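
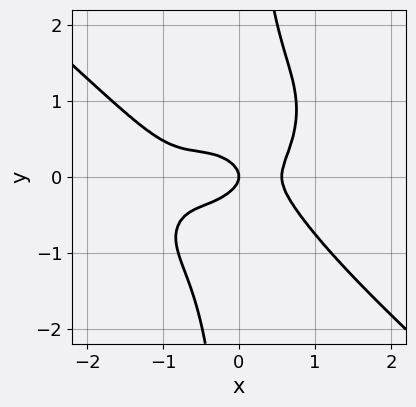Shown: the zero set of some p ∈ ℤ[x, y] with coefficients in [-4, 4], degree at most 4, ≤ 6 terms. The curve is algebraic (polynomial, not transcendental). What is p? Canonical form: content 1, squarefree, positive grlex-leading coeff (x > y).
1. Degree: a generic line meets the curve in up to 4 points, so deg p = 4.
2. From the axis intercepts and sections: it crosses the y-axis at the gridline y = 0; it crosses the x-axis at the gridline x = 0.
3. Fitting integer coefficients to these (and the overall shape) gives p.

2*x^4 + 3*x*y^3 + 2*x^3 - 3*y^2 - x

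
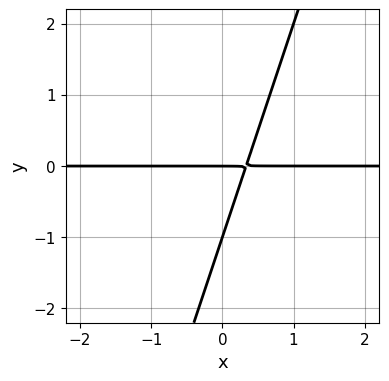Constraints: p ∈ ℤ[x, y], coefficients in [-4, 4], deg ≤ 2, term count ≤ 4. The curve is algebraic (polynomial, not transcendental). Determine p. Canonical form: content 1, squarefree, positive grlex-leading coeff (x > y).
3*x*y - y^2 - y

First, deg p = 2. A generic line meets the curve in up to 2 points.
Next, reading off the gridlines: the y-axis gridline crossings are at y ∈ {-1, 0}; every point of the x-axis in the box is on the curve.
Finally, together with the visible shape, these determine p as stated.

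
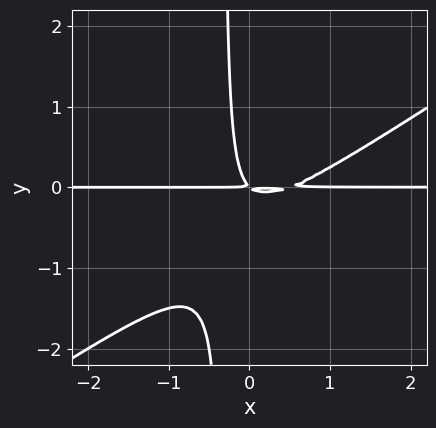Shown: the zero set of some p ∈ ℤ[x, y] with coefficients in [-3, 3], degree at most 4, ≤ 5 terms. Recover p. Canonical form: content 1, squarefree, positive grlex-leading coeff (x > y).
2*x^2*y - 3*x*y^2 - x*y - y^2

Degree: the shape is more complex than any degree-2 curve, so deg p = 3.
Reading off the gridlines: the visible x-axis segment lies entirely on the curve.
Assembling these constraints gives the stated polynomial.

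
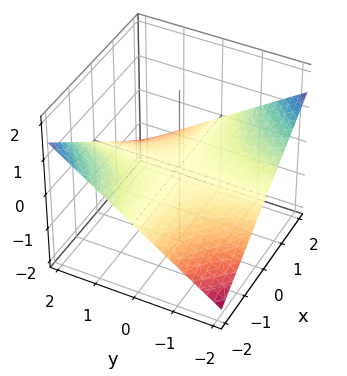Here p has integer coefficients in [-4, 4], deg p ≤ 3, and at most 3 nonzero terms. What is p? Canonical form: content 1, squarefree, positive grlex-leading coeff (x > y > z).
x*y + 3*z

1. Degree: a saddle surface; a quadric, so deg p = 2.
2. Reading off the gridlines: it meets the z-axis at z = 0 (among the integer gridlines); every point of the y-axis in the box is on the surface; every point of the x-axis in the box is on the surface.
3. Matching integer coefficients to the picture gives p.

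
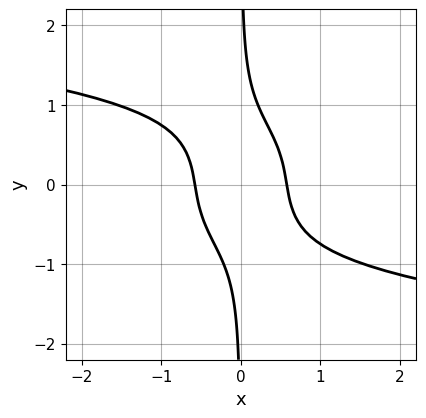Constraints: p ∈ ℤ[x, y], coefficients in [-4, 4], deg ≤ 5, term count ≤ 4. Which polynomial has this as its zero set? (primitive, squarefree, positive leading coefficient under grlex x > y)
First, degree: a generic line meets the curve in up to 4 points, so deg p = 4.
Then, against the integer gridlines: it misses every integer gridline on the y-axis.
Finally, assembling these constraints gives the stated polynomial.

3*x*y^3 + 3*x^2 + x*y - 1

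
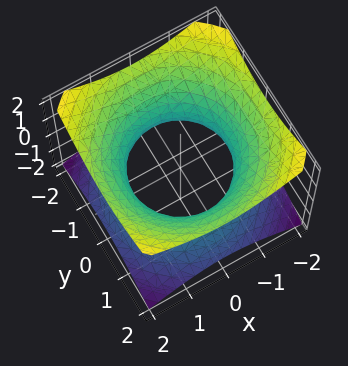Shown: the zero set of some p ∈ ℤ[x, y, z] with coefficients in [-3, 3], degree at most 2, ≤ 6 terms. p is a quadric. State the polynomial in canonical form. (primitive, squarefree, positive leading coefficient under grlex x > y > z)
(a) Degree: one connected sheet with a waist; a quadric, so deg p = 2.
(b) Symmetries: rotational symmetry about the z-axis ⇒ p depends on x, y only through x² + y²; it's symmetric under z → −z, forcing even powers of z.
(c) Checking where it meets the axes: it misses every integer gridline on the z-axis; a circular section at z = -1 has radius between 1 and 2.
(d) Matching integer coefficients to the picture gives p.

2*x^2 + 2*y^2 - 3*z^2 - 3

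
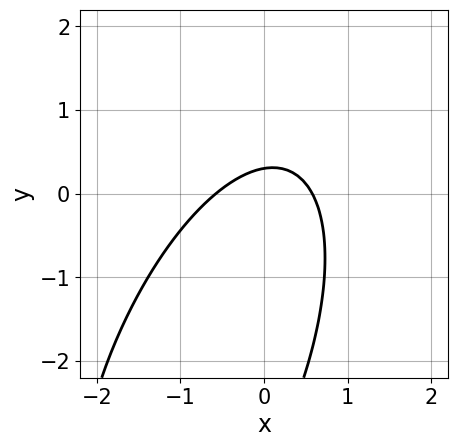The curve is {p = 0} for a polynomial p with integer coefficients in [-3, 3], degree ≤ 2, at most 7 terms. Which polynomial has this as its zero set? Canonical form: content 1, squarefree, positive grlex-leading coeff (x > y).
3*x^2 - 2*x*y + y^2 + 3*y - 1

deg p = 2. The shape is more complex than any degree-1 curve.
Matching integer coefficients to the picture gives p.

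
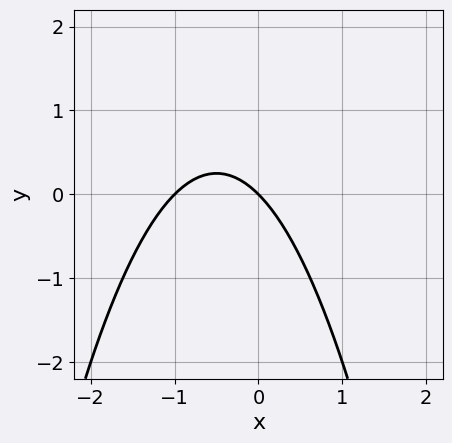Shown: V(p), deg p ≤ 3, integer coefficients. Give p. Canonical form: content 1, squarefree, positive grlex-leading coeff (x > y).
(a) deg p = 2.
(b) Reading off the gridlines: the x-axis gridline crossings are at x ∈ {-1, 0}; one y-axis crossing is at y = 0.
(c) Assembling these constraints gives the stated polynomial.

x^2 + x + y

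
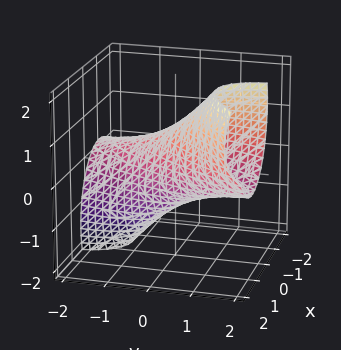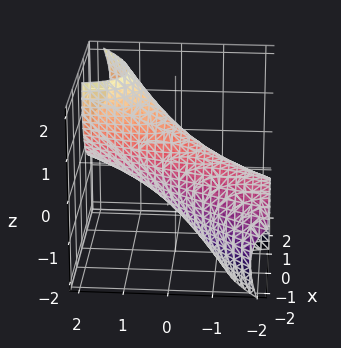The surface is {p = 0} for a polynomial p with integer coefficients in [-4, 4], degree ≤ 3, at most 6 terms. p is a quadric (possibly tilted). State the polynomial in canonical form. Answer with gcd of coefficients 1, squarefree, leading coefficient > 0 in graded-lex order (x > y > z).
(a) deg p = 2. No degree-1 surface has this shape.
(b) From the axis intercepts and sections: among the integer gridlines, it crosses the z-axis at z ∈ {-1, 1}.
(c) The integer polynomial consistent with all of this is the stated p.

3*x^2 - 3*x*y + y^2 - 3*y*z + 2*z^2 - 2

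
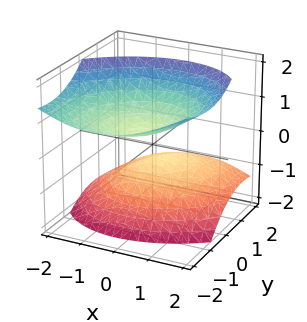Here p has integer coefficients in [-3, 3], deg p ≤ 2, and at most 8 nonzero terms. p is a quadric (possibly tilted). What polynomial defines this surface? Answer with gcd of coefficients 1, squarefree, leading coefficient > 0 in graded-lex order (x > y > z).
2*x^2 - x*y + 2*y^2 + 3*y*z - 3*z^2 + 1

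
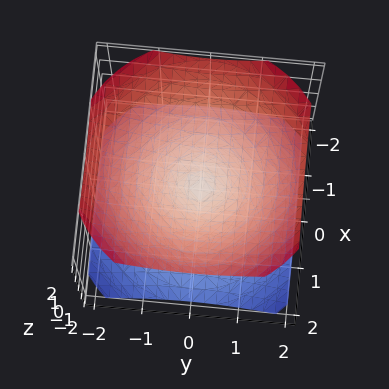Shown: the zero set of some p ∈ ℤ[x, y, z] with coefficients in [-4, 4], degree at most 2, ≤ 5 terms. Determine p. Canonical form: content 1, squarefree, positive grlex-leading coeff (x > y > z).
2*x^2 + 2*y^2 - 3*z^2

First, the picture has 2 separate pieces.
Next, the degree is 2 — two nappes meeting at a single point; a quadric.
Next, symmetries: the z-axis is an axis of rotation, so x and y enter only as x² + y²; it's symmetric under z → −z, forcing even powers of z.
Then, observable constraints: it meets the y-axis at y = 0 (among the integer gridlines); a circular section at z = 1 has radius between 1 and 2; it meets the x-axis at x = 0 (among the integer gridlines).
Finally, fitting integer coefficients to these (and the overall shape) gives p.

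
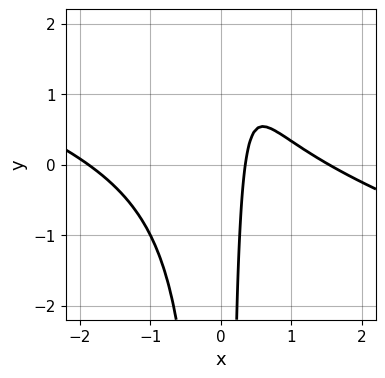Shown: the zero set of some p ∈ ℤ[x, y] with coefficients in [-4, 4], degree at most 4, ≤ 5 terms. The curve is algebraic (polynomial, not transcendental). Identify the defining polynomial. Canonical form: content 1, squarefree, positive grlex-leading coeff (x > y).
First, the degree is 3 — a generic line meets the curve in up to 3 points.
Then, against the integer gridlines: it misses every integer gridline on the y-axis.
Finally, matching integer coefficients to the picture gives p.

x^3 + 3*x^2*y - 3*x + 1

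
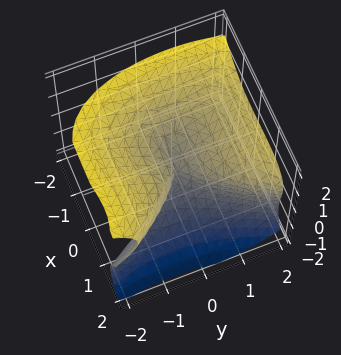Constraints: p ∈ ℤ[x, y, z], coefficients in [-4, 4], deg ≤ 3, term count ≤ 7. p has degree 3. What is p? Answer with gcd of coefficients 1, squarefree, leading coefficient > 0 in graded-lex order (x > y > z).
1. The degree is 3 — the shape is more complex than any degree-2 surface.
2. Observable constraints: it meets the y-axis at y = 0 (among the integer gridlines); it meets the x-axis at x = 0 (among the integer gridlines); one z-axis crossing is at z = 0.
3. Matching integer coefficients to the picture gives p.

2*x^3 - 2*x^2*z + 3*z^3 - 3*y^2 + 2*y*z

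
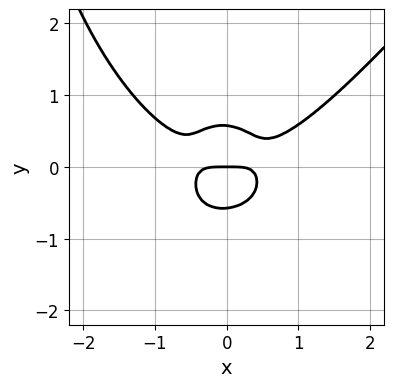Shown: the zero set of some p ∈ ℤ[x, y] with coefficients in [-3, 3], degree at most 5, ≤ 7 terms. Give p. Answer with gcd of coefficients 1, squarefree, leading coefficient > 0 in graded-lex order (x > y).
2*x^4 - x*y^3 - 3*x^2*y - 3*y^3 + y

The degree is 4 — the shape is more complex than any degree-3 curve.
Against the integer gridlines: one y-axis crossing is at y = 0; one x-axis crossing is at x = 0.
The integer polynomial consistent with all of this is the stated p.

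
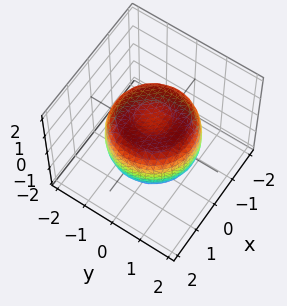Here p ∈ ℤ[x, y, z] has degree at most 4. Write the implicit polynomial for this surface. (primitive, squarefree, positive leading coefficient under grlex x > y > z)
2*x^4 + 4*x^2*y^2 + 2*y^4 - 3*x^2 - 3*y^2 + 3*z^2 - 2

1. The degree is 4 — a generic line meets the surface in up to 4 points.
2. Symmetry: the surface is invariant under rotation about z: p = q(x² + y², z).
3. Observable constraints: a circular section at z = 0 has radius between 1 and 2.
4. These observations pin down the coefficients.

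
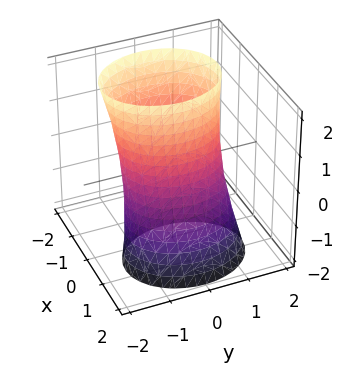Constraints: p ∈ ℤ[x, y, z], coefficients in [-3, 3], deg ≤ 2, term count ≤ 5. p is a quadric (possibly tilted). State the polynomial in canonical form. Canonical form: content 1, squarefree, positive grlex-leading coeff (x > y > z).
3*x^2 + 2*x*z + 2*y^2 - 3

(a) Degree: the shape is more complex than any degree-1 surface, so deg p = 2.
(b) Against the integer gridlines: among the integer gridlines, it crosses the x-axis at x ∈ {-1, 1}; it misses every integer gridline on the z-axis.
(c) Solving for integer coefficients yields p as stated.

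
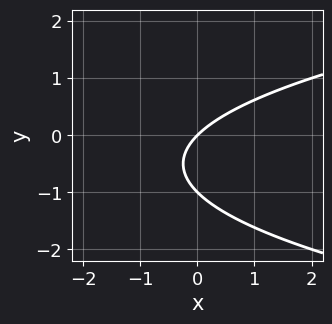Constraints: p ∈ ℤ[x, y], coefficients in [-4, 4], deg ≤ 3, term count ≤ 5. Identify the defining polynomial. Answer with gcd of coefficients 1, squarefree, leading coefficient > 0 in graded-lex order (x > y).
1. The degree is 2 — the shape is more complex than any degree-1 curve.
2. Checking where it meets the axes: it meets the x-axis at x = 0 (among the integer gridlines); the y-axis gridline crossings are at y ∈ {-1, 0}.
3. These observations pin down the coefficients.

y^2 - x + y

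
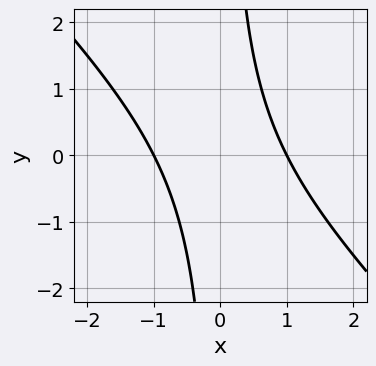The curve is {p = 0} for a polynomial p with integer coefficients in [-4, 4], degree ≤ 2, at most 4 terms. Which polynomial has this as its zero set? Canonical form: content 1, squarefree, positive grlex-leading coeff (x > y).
(a) deg p = 2. No degree-1 curve has this shape.
(b) Checking where it meets the axes: among the integer gridlines, it crosses the x-axis at x ∈ {-1, 1}; no y-intercept at any integer in the box.
(c) Together with the visible shape, these determine p as stated.

x^2 + x*y - 1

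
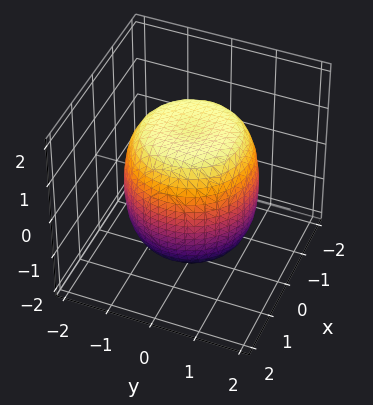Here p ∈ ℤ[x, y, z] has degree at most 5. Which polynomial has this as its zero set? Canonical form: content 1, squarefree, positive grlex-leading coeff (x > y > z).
x^4 + 2*x^2*y^2 + y^4 - x^2 - y^2 + z^2 - 2

1. The degree is 4 — the shape is more complex than any degree-3 surface.
2. Symmetries: the z-axis is an axis of rotation, so x and y enter only as x² + y².
3. Reading off the gridlines: a circular section at z = 0 has radius between 1 and 2.
4. These observations pin down the coefficients.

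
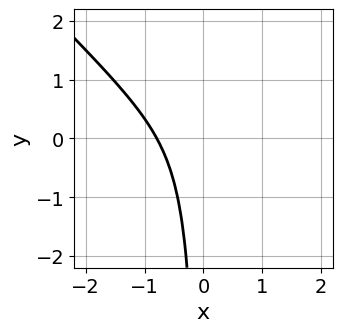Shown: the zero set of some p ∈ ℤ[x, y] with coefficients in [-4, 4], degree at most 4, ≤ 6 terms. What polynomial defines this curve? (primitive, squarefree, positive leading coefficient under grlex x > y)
2*x^3 + 2*x^2*y - x*y + 1

1. The degree is 3 — the shape is more complex than any degree-2 curve.
2. Reading off the gridlines: it misses every integer gridline on the y-axis.
3. Matching integer coefficients to the picture gives p.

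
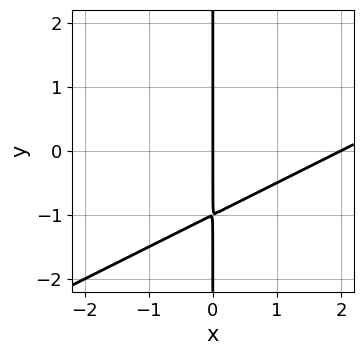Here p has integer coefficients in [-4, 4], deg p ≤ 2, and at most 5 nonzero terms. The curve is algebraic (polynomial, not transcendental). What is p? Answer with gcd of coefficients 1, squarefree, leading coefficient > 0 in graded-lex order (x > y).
The degree is 2 — no degree-1 curve has this shape.
Reading off the gridlines: the visible y-axis segment lies entirely on the curve; among the integer gridlines, it crosses the x-axis at x ∈ {0, 2}.
Fitting integer coefficients to these (and the overall shape) gives p.

x^2 - 2*x*y - 2*x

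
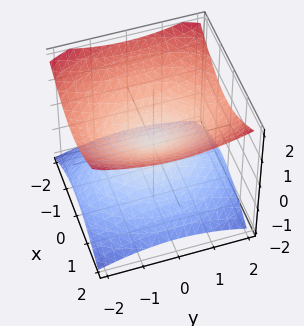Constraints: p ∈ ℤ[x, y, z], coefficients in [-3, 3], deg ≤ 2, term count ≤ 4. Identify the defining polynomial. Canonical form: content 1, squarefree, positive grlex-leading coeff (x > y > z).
2*x^2 + y^2 - 3*z^2

First, the degree is 2 — two nappes meeting at a single point; a quadric.
Next, symmetries: the z ↦ −z reflection is a symmetry, so z appears only in even powers; mirror symmetry y ↦ −y ⇒ only even powers of y; it's symmetric under x → −x, forcing even powers of x.
Then, reading off the gridlines: it meets the y-axis at y = 0 (among the integer gridlines); one x-axis crossing is at x = 0; one z-axis crossing is at z = 0.
Finally, matching integer coefficients to the picture gives p.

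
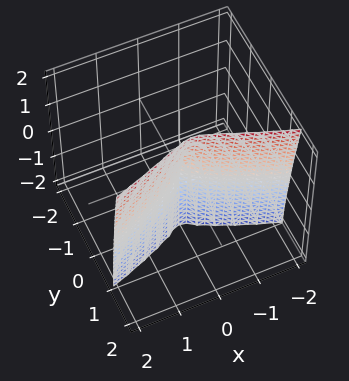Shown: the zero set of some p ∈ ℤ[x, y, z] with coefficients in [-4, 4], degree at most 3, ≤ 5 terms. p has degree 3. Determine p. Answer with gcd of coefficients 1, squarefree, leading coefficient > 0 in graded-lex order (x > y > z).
First, degree: the shape is more complex than any degree-2 surface, so deg p = 3.
Next, from the visible intercepts: it meets the x-axis at x = 0 (among the integer gridlines); it meets the y-axis at y = 0 (among the integer gridlines); the visible z-axis segment lies entirely on the surface.
Finally, assembling these constraints gives the stated polynomial.

3*y^3 - y^2*z - x^2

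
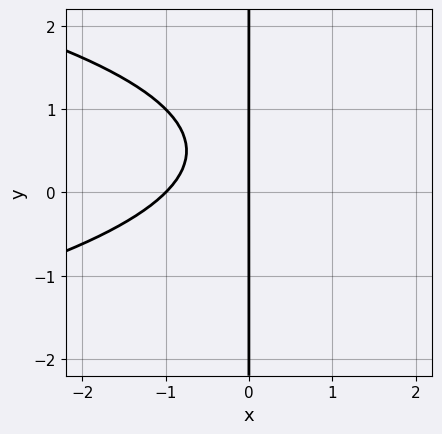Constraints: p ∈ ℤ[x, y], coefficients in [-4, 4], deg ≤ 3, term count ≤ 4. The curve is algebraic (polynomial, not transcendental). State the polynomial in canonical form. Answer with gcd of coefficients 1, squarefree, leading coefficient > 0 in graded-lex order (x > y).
x*y^2 + x^2 - x*y + x

1. Degree: a generic line meets the curve in up to 3 points, so deg p = 3.
2. Against the integer gridlines: every point of the y-axis in the box is on the curve; the x-axis gridline crossings are at x ∈ {-1, 0}.
3. Solving for integer coefficients yields p as stated.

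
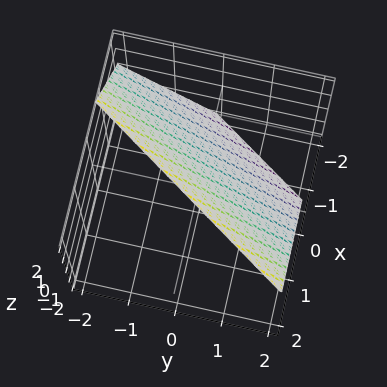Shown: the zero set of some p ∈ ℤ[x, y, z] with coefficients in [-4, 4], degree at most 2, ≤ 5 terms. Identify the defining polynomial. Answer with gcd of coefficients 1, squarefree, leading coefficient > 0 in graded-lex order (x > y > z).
deg p = 1. The surface is flat (a plane).
Reading off the gridlines: one y-axis crossing is at y = 1; one z-axis crossing is at z = 1.
These observations pin down the coefficients.

3*x - 2*y - 2*z + 2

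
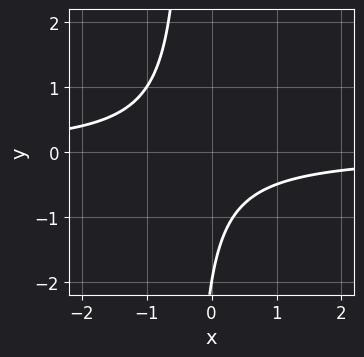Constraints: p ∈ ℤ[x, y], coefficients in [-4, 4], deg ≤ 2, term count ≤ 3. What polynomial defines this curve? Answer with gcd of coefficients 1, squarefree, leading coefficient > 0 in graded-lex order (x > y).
3*x*y + y + 2

First, deg p = 2. The shape is more complex than any degree-1 curve.
Next, reading off the gridlines: no x-intercept at any integer in the box; it crosses the y-axis at the gridline y = -2.
Finally, solving for integer coefficients yields p as stated.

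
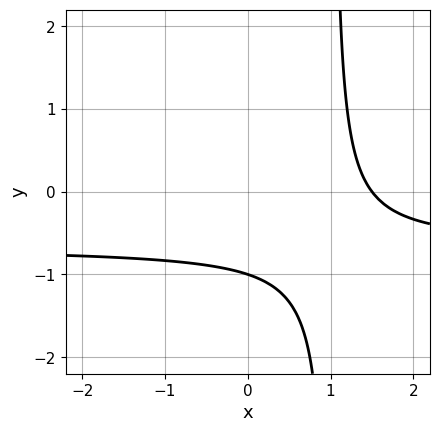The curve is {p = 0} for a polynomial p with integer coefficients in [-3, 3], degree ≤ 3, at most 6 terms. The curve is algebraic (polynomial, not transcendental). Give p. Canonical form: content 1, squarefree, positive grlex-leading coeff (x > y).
3*x*y + 2*x - 3*y - 3

The degree is 2 — no degree-1 curve has this shape.
Observable constraints: it meets the y-axis at y = -1 (among the integer gridlines).
Putting this together gives p.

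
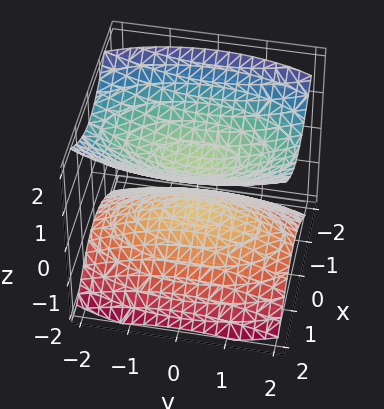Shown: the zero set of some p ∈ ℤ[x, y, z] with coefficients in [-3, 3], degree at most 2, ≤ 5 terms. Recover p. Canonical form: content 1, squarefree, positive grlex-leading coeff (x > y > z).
There are 2 components. They look like related sheets of one shape, so recover p as a whole.
The degree is 2 — two sheets facing apart; a quadric.
Symmetries: the y ↦ −y reflection is a symmetry, so y appears only in even powers; the x ↦ −x reflection is a symmetry, so x appears only in even powers; mirror symmetry z ↦ −z ⇒ only even powers of z.
Against the integer gridlines: the surface avoids every integer x-axis point in the box; no y-intercept at any integer in the box.
The integer polynomial consistent with all of this is the stated p.

3*x^2 + y^2 - 3*z^2 + 1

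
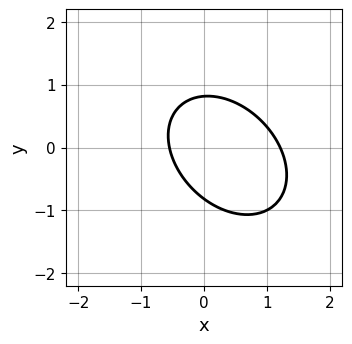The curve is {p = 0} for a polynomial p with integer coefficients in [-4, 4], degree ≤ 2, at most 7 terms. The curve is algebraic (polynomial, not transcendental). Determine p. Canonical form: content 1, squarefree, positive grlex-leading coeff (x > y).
3*x^2 + 2*x*y + 3*y^2 - 2*x - 2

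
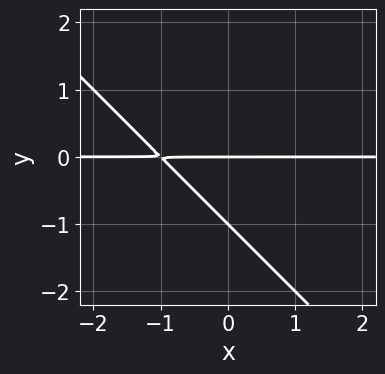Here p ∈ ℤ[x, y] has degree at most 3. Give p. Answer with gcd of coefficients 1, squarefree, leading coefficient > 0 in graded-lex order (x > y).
x*y + y^2 + y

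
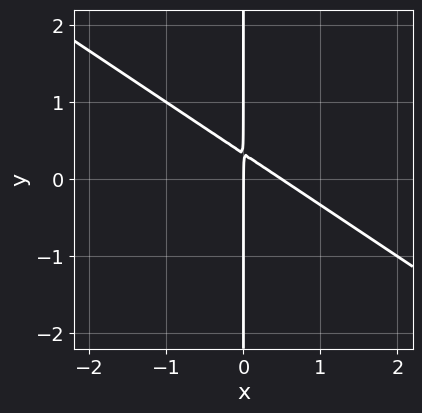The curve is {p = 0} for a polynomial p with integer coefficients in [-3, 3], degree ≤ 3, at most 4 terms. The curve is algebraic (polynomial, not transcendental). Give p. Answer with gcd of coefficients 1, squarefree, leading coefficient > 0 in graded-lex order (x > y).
2*x^2 + 3*x*y - x

1. The degree is 2 — the shape is more complex than any degree-1 curve.
2. Observable constraints: every point of the y-axis in the box is on the curve; one x-axis crossing is at x = 0.
3. The integer polynomial consistent with all of this is the stated p.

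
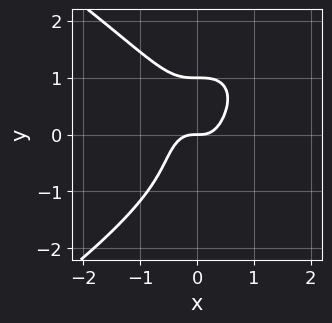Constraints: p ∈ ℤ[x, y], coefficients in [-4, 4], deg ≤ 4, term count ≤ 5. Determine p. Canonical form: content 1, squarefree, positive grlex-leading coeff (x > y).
y^4 + 3*x^3 - y

First, deg p = 4. The shape is more complex than any degree-3 curve.
Then, from the visible intercepts: it crosses the x-axis at the gridline x = 0; the y-axis gridline crossings are at y ∈ {0, 1}.
Finally, fitting integer coefficients to these (and the overall shape) gives p.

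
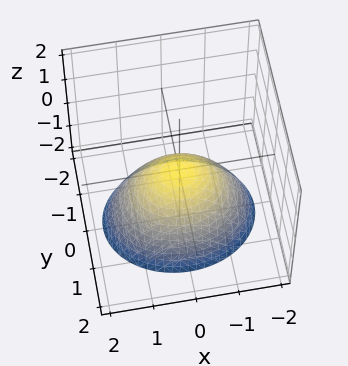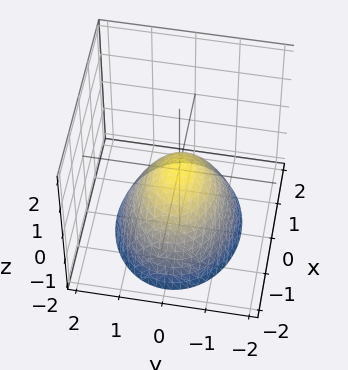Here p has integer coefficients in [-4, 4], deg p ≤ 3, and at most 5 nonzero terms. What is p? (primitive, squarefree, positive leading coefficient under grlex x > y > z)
First, degree: a single bowl opening along one axis; a quadric, so deg p = 2.
Then, symmetries: the y ↦ −y reflection is a symmetry, so y appears only in even powers; it's symmetric under x → −x, forcing even powers of x.
Then, against the integer gridlines: one x-axis crossing is at x = 0; it crosses the z-axis at the gridline z = 0; one y-axis crossing is at y = 0.
Finally, matching integer coefficients to the picture gives p.

2*x^2 + 3*y^2 + 3*z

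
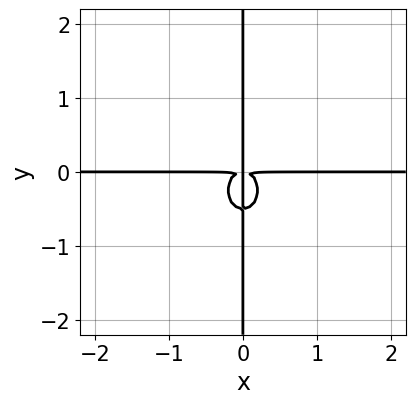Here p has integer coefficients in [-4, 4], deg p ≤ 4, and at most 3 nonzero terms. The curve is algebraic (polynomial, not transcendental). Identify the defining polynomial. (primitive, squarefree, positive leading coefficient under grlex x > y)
3*x^3*y + 2*x*y^3 + x*y^2

(a) deg p = 4. No degree-3 curve has this shape.
(b) Against the integer gridlines: the visible x-axis segment lies entirely on the curve; every point of the y-axis in the box is on the curve.
(c) Assembling these constraints gives the stated polynomial.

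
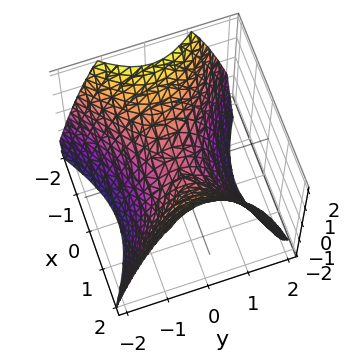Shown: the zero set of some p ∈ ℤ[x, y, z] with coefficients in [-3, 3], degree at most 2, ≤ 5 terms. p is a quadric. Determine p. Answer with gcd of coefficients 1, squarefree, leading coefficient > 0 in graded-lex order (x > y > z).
2*x^2 - 3*y^2 - 3*z

(a) Degree: a hyperbolic paraboloid; a quadric, so deg p = 2.
(b) Symmetries: it's symmetric under x → −x, forcing even powers of x; mirror symmetry y ↦ −y ⇒ only even powers of y.
(c) From the visible intercepts: one x-axis crossing is at x = 0; one z-axis crossing is at z = 0.
(d) Fitting integer coefficients to these (and the overall shape) gives p.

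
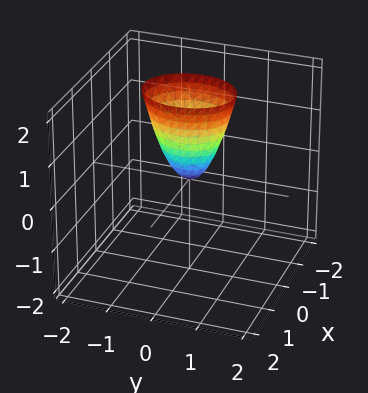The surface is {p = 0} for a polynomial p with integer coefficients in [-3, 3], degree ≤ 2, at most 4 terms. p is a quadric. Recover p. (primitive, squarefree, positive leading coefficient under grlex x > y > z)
3*x^2 + 2*y^2 - z

(a) Degree: a paraboloid; a quadric, so deg p = 2.
(b) Symmetries: the x ↦ −x reflection is a symmetry, so x appears only in even powers; mirror symmetry y ↦ −y ⇒ only even powers of y.
(c) Checking where it meets the axes: it meets the z-axis at z = 0 (among the integer gridlines); one y-axis crossing is at y = 0.
(d) Putting this together gives p.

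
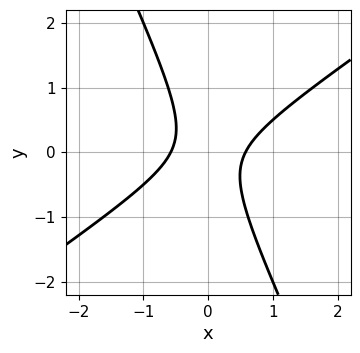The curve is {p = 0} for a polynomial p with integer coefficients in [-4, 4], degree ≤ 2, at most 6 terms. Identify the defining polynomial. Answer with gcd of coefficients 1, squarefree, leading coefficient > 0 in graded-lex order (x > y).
(a) Degree: a generic line meets the curve in up to 2 points, so deg p = 2.
(b) Reading off the gridlines: the curve avoids every integer y-axis point in the box.
(c) Fitting integer coefficients to these (and the overall shape) gives p.

3*x^2 - 3*x*y - 2*y^2 - 1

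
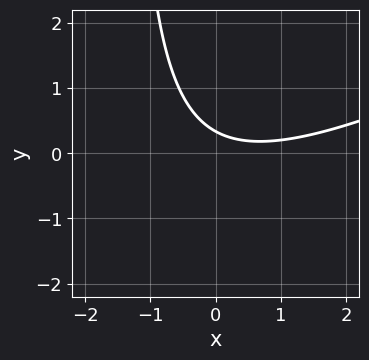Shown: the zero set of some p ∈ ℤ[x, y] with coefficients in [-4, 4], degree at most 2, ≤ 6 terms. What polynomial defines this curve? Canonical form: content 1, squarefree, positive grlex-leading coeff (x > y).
x^2 - 2*x*y - x - 3*y + 1

deg p = 2.
Reading off the gridlines: no x-intercept at any integer in the box.
These observations pin down the coefficients.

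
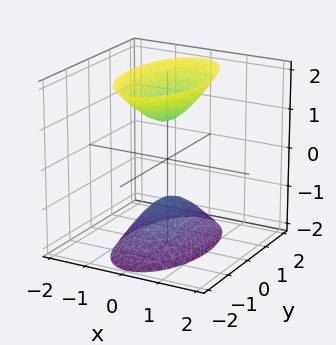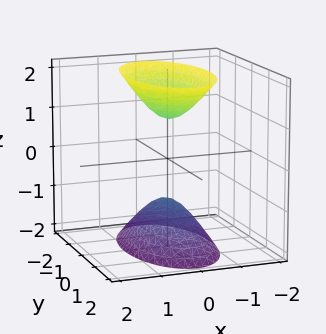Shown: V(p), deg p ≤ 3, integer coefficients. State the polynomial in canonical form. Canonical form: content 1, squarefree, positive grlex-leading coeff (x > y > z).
1. There are 2 components. Treating them together as one polynomial.
2. deg p = 2. Two sheets facing apart; a quadric.
3. Symmetries: mirror symmetry y ↦ −y ⇒ only even powers of y; mirror symmetry z ↦ −z ⇒ only even powers of z; it's symmetric under x → −x, forcing even powers of x.
4. Observable constraints: no x-intercept at any integer in the box; the surface avoids every integer y-axis point in the box.
5. The integer polynomial consistent with all of this is the stated p. Check: (0, 0, -1) on the z-axis lies on the surface, and p(0, 0, -1) = 0. ✓

3*x^2 + y^2 - z^2 + 1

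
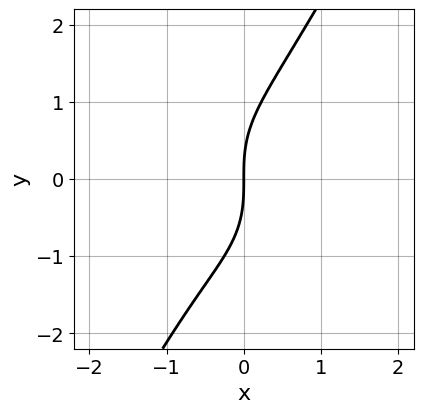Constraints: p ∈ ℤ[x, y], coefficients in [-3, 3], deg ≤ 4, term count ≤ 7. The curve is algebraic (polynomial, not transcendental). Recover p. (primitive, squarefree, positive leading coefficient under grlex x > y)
1. The degree is 3 — no degree-2 curve has this shape.
2. Reading off the gridlines: it meets the y-axis at y = 0 (among the integer gridlines); it meets the x-axis at x = 0 (among the integer gridlines).
3. Matching integer coefficients to the picture gives p.

3*x^3 + x*y^2 - y^3 + x^2 + 3*x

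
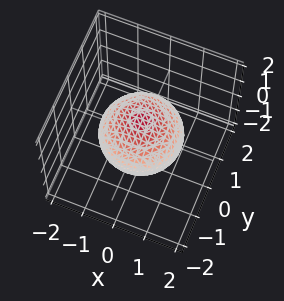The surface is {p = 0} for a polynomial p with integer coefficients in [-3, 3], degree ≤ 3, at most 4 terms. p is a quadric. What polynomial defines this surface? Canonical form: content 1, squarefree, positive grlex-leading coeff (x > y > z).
1. The degree is 2 — bounded and convex; a quadric.
2. Symmetries: rotational symmetry about the z-axis ⇒ p depends on x, y only through x² + y²; it's symmetric under z → −z, forcing even powers of z.
3. Checking where it meets the axes: the z-axis gridline crossings are at z ∈ {-1, 1}; a circular section at z = 0 has radius between 1 and 2.
4. Putting this together gives p.

2*x^2 + 2*y^2 + 3*z^2 - 3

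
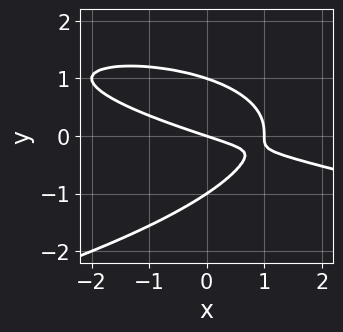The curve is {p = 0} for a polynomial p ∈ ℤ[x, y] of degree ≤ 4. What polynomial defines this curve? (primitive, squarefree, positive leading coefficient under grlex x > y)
3*y^3 + x^2 + 3*x*y - x - 3*y

(a) The degree is 3 — the shape is more complex than any degree-2 curve.
(b) Against the integer gridlines: among the integer gridlines, it crosses the x-axis at x ∈ {0, 1}; among the integer gridlines, it crosses the y-axis at y ∈ {-1, 0, 1}.
(c) The integer polynomial consistent with all of this is the stated p.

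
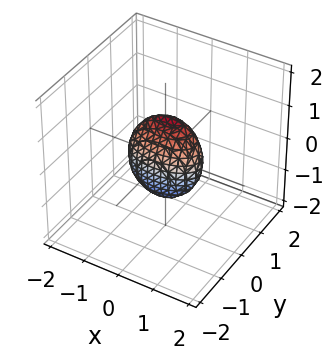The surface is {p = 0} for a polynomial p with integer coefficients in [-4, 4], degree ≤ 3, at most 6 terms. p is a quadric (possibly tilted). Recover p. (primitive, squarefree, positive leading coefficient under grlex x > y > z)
x^2 + 3*y^2 - y*z + z^2 - 1

The degree is 2 — no degree-1 surface has this shape.
Reading off the gridlines: the z-axis gridline crossings are at z ∈ {-1, 1}; the x-axis gridline crossings are at x ∈ {-1, 1}.
Assembling these constraints gives the stated polynomial.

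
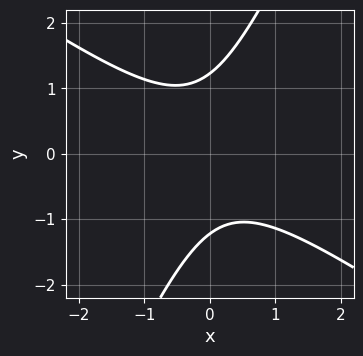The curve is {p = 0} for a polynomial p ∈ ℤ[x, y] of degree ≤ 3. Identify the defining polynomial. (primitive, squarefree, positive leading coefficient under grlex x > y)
3*x^2 + 3*x*y - 2*y^2 + 3

(a) The degree is 2 — no degree-1 curve has this shape.
(b) Reading off the gridlines: no x-intercept at any integer in the box.
(c) These observations pin down the coefficients.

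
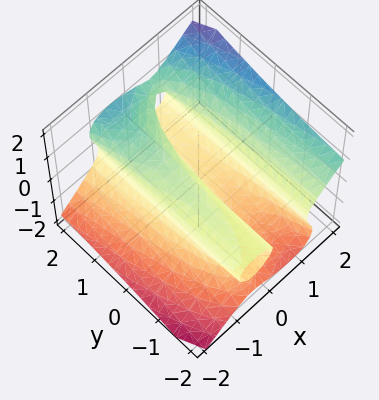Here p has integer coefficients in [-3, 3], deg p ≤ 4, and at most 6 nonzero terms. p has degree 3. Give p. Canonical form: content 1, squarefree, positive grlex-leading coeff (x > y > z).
2*x^3 + 2*y*z^2 - 3*z^3 - 2*x

(a) Degree: no degree-2 surface has this shape, so deg p = 3.
(b) Reading off the gridlines: the visible y-axis segment lies entirely on the surface; it crosses the z-axis at the gridline z = 0; the x-axis gridline crossings are at x ∈ {-1, 0, 1}.
(c) The integer polynomial consistent with all of this is the stated p.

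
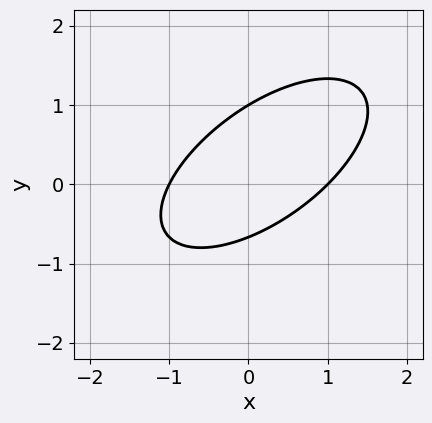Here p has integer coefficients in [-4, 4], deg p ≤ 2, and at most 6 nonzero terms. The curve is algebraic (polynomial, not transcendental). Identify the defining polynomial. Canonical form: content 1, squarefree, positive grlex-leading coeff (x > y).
2*x^2 - 3*x*y + 3*y^2 - y - 2

First, deg p = 2. A generic line meets the curve in up to 2 points.
Next, checking where it meets the axes: among the integer gridlines, it crosses the x-axis at x ∈ {-1, 1}; one y-axis crossing is at y = 1.
Finally, the integer polynomial consistent with all of this is the stated p.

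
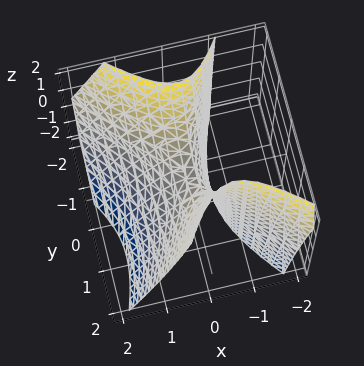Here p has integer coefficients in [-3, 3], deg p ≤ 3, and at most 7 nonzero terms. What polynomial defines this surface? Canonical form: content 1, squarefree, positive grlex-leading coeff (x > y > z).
2*x^2 + x*y + x*z - y^2 + z

1. The degree is 2 — a generic line meets the surface in up to 2 points.
2. From the axis intercepts and sections: it crosses the x-axis at the gridline x = 0; it crosses the y-axis at the gridline y = 0.
3. Fitting integer coefficients to these (and the overall shape) gives p.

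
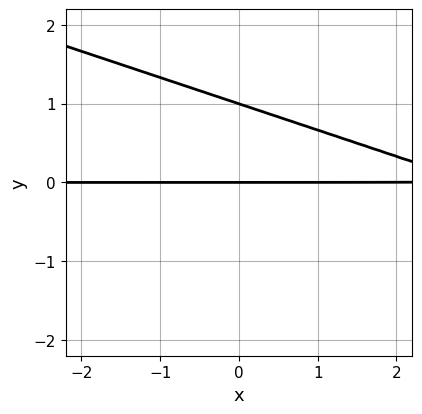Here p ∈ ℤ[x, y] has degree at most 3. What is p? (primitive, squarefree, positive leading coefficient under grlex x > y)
First, the degree is 2 — no degree-1 curve has this shape.
Next, against the integer gridlines: the y-axis gridline crossings are at y ∈ {0, 1}; the visible x-axis segment lies entirely on the curve.
Finally, solving for integer coefficients yields p as stated.

x*y + 3*y^2 - 3*y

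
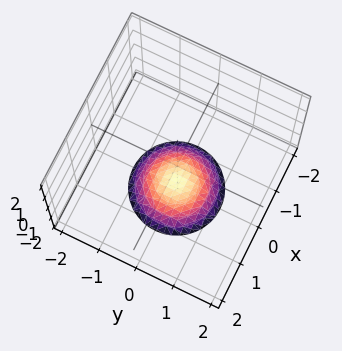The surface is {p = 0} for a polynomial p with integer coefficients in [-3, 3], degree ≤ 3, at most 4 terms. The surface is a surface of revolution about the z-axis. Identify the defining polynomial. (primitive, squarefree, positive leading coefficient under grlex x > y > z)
(a) deg p = 2.
(b) By symmetry, every cross-section ⟂ z is a circle, so x, y appear only via x² + y².
(c) From the visible intercepts: no y-intercept at any integer in the box; a circular section at z = -2 has radius exactly 1.
(d) Fitting integer coefficients to these (and the overall shape) gives p.

x^2 + y^2 + 2*z + 3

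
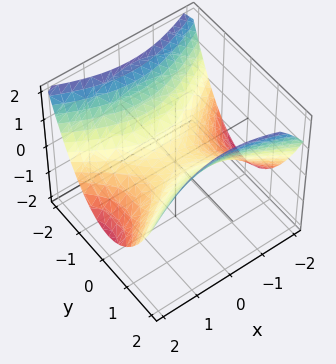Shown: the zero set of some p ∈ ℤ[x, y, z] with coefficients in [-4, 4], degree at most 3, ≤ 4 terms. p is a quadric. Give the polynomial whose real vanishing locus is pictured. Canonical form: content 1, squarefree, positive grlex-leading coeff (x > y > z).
x^2 - 2*y^2 + 3*z

1. Degree: a hyperbolic paraboloid; a quadric, so deg p = 2.
2. Symmetries: mirror symmetry x ↦ −x ⇒ only even powers of x; the y ↦ −y reflection is a symmetry, so y appears only in even powers.
3. From the axis intercepts and sections: one y-axis crossing is at y = 0; it crosses the x-axis at the gridline x = 0; one z-axis crossing is at z = 0.
4. Fitting integer coefficients to these (and the overall shape) gives p.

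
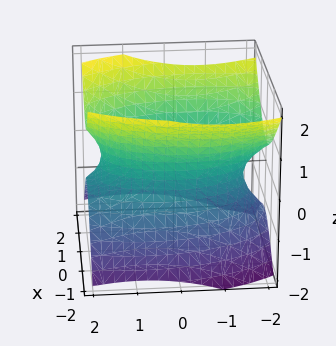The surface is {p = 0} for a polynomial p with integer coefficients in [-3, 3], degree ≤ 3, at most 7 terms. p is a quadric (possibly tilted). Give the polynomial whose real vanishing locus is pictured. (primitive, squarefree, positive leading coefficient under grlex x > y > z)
3*x^2 + y^2 + y*z - 3*z^2 - 3

1. deg p = 2. A generic line meets the surface in up to 2 points.
2. Against the integer gridlines: the x-axis gridline crossings are at x ∈ {-1, 1}; the surface avoids every integer z-axis point in the box.
3. These observations pin down the coefficients.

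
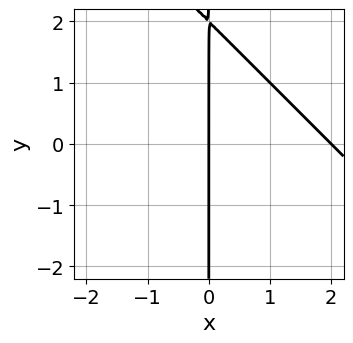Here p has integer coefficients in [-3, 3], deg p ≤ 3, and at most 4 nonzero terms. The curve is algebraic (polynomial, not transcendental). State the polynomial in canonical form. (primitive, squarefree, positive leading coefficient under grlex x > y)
Degree: no degree-1 curve has this shape, so deg p = 2.
Against the integer gridlines: among the integer gridlines, it crosses the x-axis at x ∈ {0, 2}; every point of the y-axis in the box is on the curve.
Matching integer coefficients to the picture gives p.

x^2 + x*y - 2*x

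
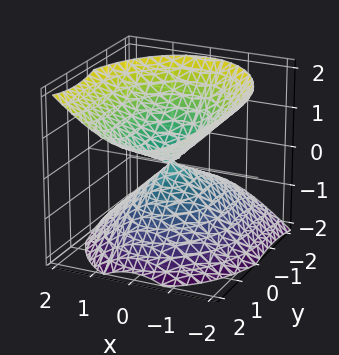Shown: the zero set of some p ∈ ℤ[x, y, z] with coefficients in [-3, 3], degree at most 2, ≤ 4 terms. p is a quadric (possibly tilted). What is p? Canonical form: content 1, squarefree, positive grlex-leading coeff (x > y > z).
Degree: the shape is more complex than any degree-1 surface, so deg p = 2.
From the visible intercepts: one x-axis crossing is at x = 0; it meets the z-axis at z = 0 (among the integer gridlines); it crosses the y-axis at the gridline y = 0.
Solving for integer coefficients yields p as stated.

2*x^2 + y^2 - y*z - 2*z^2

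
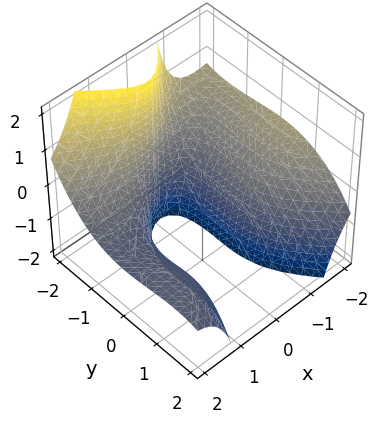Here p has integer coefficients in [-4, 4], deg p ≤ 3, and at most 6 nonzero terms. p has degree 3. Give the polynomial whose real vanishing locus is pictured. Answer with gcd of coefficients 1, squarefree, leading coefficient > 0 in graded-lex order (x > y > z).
x^3 + 3*x^2*z - x*y^2 + y^3 + 3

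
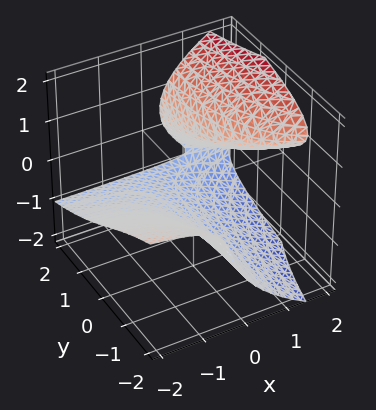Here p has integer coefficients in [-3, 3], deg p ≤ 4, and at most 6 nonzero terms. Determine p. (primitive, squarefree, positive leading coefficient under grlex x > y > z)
z^3 - x*y - 2*x*z + 1

(a) Degree: no degree-2 surface has this shape, so deg p = 3.
(b) From the visible intercepts: no y-intercept at any integer in the box; it meets the z-axis at z = -1 (among the integer gridlines); no x-intercept at any integer in the box.
(c) Putting this together gives p.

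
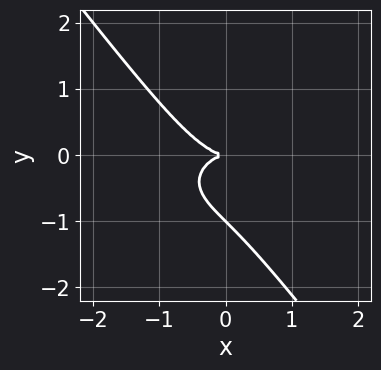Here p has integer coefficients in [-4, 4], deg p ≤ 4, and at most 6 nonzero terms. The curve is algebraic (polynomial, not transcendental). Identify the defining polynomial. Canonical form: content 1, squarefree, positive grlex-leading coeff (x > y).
The degree is 3 — a generic line meets the curve in up to 3 points.
Checking where it meets the axes: it crosses the x-axis at the gridline x = 0; the y-axis gridline crossings are at y ∈ {-1, 0}.
Matching integer coefficients to the picture gives p.

x^3 + 2*x*y^2 + 2*y^3 + 2*y^2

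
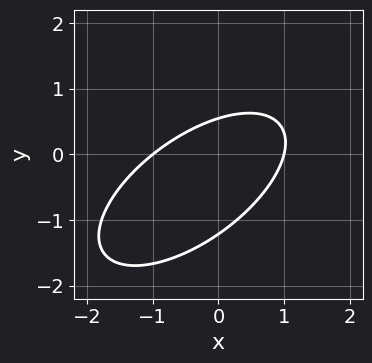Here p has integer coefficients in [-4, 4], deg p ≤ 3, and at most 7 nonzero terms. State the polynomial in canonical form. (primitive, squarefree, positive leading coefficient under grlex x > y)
2*x^2 - 3*x*y + 3*y^2 + 2*y - 2

(a) deg p = 2. The shape is more complex than any degree-1 curve.
(b) Observable constraints: the x-axis gridline crossings are at x ∈ {-1, 1}.
(c) Putting this together gives p.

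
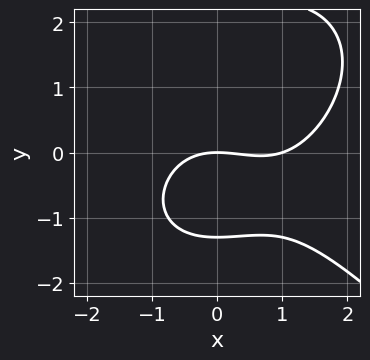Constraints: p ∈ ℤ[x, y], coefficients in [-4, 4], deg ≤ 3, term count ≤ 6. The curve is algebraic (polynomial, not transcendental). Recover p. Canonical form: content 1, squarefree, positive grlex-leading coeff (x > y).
x^3 + y^3 - x^2 - y^2 - 3*y

(a) The degree is 3 — no degree-2 curve has this shape.
(b) From the axis intercepts and sections: it meets the y-axis at y = 0 (among the integer gridlines); among the integer gridlines, it crosses the x-axis at x ∈ {0, 1}.
(c) Putting this together gives p.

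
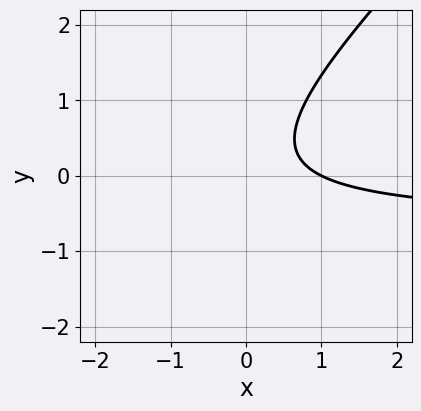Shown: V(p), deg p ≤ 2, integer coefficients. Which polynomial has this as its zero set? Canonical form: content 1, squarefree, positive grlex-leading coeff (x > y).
First, the degree is 2 — no degree-1 curve has this shape.
Next, checking where it meets the axes: it crosses the x-axis at the gridline x = 1; it misses every integer gridline on the y-axis.
Finally, the integer polynomial consistent with all of this is the stated p.

3*x*y - 3*y^2 + 2*x + y - 2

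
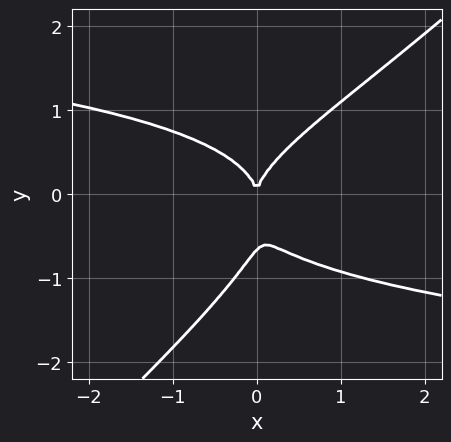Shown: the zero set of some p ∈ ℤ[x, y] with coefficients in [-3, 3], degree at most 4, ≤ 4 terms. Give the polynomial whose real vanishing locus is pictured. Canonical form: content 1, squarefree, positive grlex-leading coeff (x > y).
First, degree: no degree-3 curve has this shape, so deg p = 4.
Next, reading off the gridlines: it crosses the y-axis at the gridline y = 0; it meets the x-axis at x = 0 (among the integer gridlines).
Finally, the integer polynomial consistent with all of this is the stated p.

3*x*y^3 - 3*y^4 - 2*y^3 + 3*x^2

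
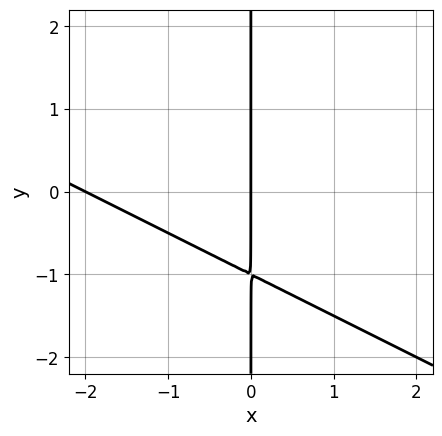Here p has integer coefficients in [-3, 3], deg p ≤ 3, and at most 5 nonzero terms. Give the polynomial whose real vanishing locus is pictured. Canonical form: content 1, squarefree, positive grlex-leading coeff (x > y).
x^2 + 2*x*y + 2*x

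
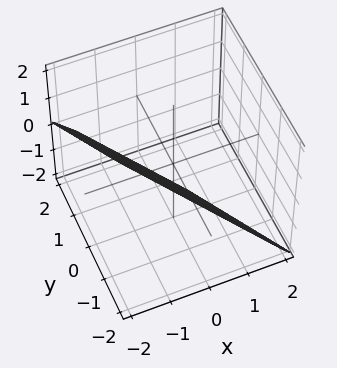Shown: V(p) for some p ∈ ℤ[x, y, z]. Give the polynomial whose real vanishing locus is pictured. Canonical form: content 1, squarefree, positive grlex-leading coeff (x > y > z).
Degree: every cross-section is a straight line — this is a plane, so deg p = 1.
From the axis intercepts and sections: it crosses the z-axis at the gridline z = -1; it meets the y-axis at y = -1 (among the integer gridlines).
The integer polynomial consistent with all of this is the stated p.

3*x + 2*y + 2*z + 2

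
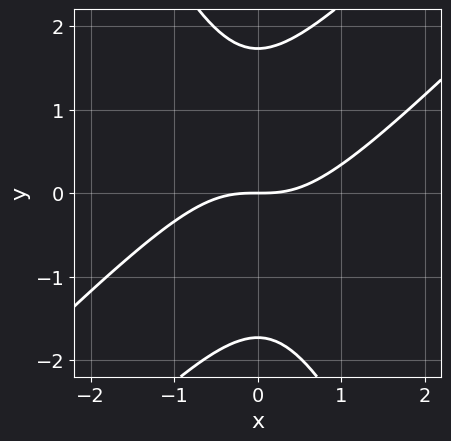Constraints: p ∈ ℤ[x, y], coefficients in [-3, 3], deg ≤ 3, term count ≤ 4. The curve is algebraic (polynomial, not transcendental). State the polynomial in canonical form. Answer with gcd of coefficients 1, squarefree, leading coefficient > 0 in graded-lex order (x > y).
2*x^3 - 3*x^2*y + y^3 - 3*y

(a) deg p = 3. No degree-2 curve has this shape.
(b) Checking where it meets the axes: one y-axis crossing is at y = 0; it meets the x-axis at x = 0 (among the integer gridlines).
(c) Putting this together gives p.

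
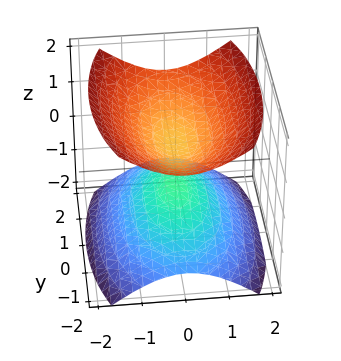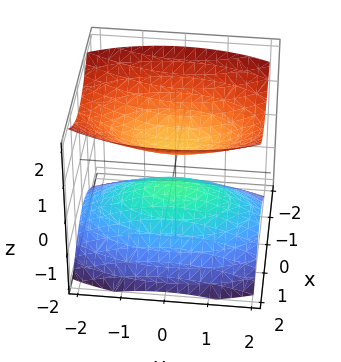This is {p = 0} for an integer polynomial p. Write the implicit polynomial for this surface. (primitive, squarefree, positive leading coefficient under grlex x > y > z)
1. I count 2 distinct pieces.
2. deg p = 2.
3. Symmetries: the x ↦ −x reflection is a symmetry, so x appears only in even powers; the y ↦ −y reflection is a symmetry, so y appears only in even powers; it's symmetric under z → −z, forcing even powers of z.
4. Checking where it meets the axes: no x-intercept at any integer in the box; the surface avoids every integer y-axis point in the box.
5. Together with the visible shape, these determine p as stated.

3*x^2 + y^2 - 3*z^2 + 1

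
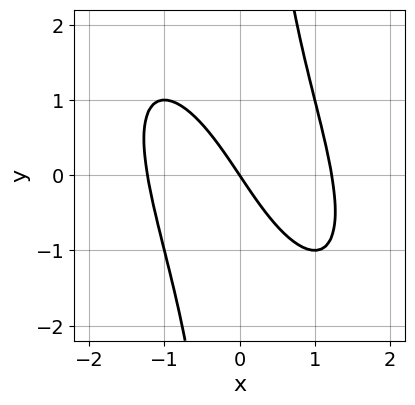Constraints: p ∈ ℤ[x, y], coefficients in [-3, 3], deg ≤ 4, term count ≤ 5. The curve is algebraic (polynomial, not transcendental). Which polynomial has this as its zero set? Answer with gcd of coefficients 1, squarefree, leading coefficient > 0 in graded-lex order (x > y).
Degree: the shape is more complex than any degree-2 curve, so deg p = 3.
Against the integer gridlines: one x-axis crossing is at x = 0; it meets the y-axis at y = 0 (among the integer gridlines).
These observations pin down the coefficients.

2*x^3 + 2*x^2*y + x*y^2 - 3*x - 2*y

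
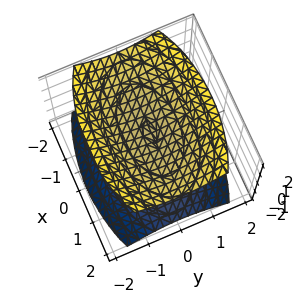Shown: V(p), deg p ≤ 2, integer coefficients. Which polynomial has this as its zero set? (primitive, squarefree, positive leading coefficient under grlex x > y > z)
x^2 + 3*y^2 - 3*z^2 + 3

First, I count 2 distinct pieces.
Next, degree: two separate bowl-shaped sheets opening away from each other; a quadric, so deg p = 2.
Next, symmetries: mirror symmetry z ↦ −z ⇒ only even powers of z; it's symmetric under y → −y, forcing even powers of y; mirror symmetry x ↦ −x ⇒ only even powers of x.
Then, checking where it meets the axes: the z-axis gridline crossings are at z ∈ {-1, 1}; no y-intercept at any integer in the box; the surface avoids every integer x-axis point in the box.
Finally, together with the visible shape, these determine p as stated.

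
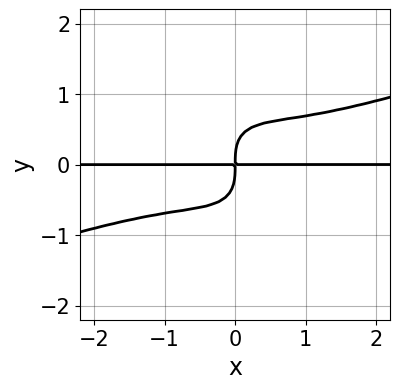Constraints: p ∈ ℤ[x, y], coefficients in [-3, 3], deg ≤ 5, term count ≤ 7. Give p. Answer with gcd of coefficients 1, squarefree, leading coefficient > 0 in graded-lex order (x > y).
First, deg p = 4. No degree-3 curve has this shape.
Then, against the integer gridlines: every point of the x-axis in the box is on the curve.
Finally, assembling these constraints gives the stated polynomial.

x^3*y - 2*x^2*y^2 - 2*x*y^3 - 2*y^4 + 2*x*y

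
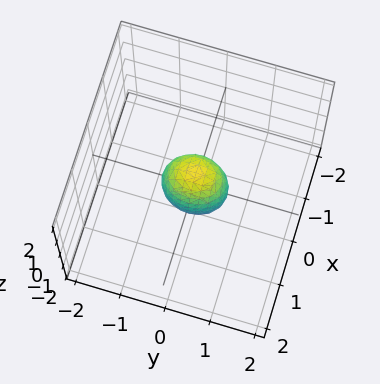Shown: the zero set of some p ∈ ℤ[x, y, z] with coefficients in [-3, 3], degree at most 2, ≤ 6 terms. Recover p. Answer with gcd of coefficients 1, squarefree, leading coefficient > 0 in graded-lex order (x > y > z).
First, the degree is 2 — a closed, bounded, convex surface; a quadric.
Then, symmetries: mirror symmetry z ↦ −z ⇒ only even powers of z; the y ↦ −y reflection is a symmetry, so y appears only in even powers; mirror symmetry x ↦ −x ⇒ only even powers of x.
Then, reading off the gridlines: among the integer gridlines, it crosses the z-axis at z ∈ {-1, 1}.
Finally, fitting integer coefficients to these (and the overall shape) gives p.

3*x^2 + 2*y^2 + z^2 - 1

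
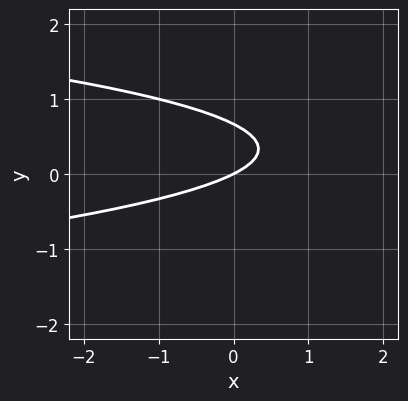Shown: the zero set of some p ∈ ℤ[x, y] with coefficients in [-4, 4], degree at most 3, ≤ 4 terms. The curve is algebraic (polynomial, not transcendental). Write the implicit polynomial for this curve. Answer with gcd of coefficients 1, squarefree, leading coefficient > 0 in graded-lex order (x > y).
deg p = 2.
Observable constraints: it meets the y-axis at y = 0 (among the integer gridlines); one x-axis crossing is at x = 0.
Assembling these constraints gives the stated polynomial.

3*y^2 + x - 2*y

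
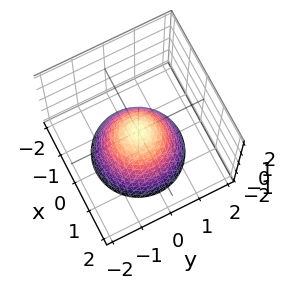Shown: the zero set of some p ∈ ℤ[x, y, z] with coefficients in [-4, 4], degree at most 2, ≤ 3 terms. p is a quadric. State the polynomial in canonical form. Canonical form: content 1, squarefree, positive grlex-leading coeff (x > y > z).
First, deg p = 2.
Next, symmetries: every cross-section ⟂ z is a circle, so x, y appear only via x² + y².
Next, from the visible intercepts: one x-axis crossing is at x = 0; it crosses the y-axis at the gridline y = 0; a circular section at z = -1 has radius exactly 1.
Finally, these observations pin down the coefficients.

x^2 + y^2 + z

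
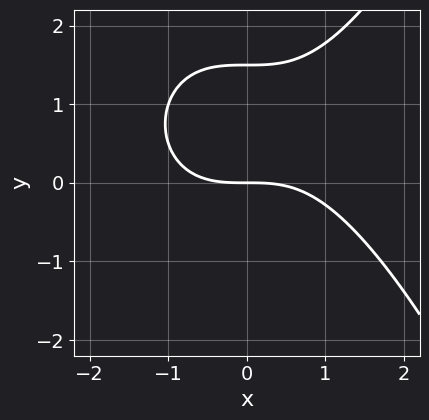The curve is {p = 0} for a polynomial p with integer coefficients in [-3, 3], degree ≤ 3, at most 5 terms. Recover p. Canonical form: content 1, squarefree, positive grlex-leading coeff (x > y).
x^3 - 2*y^2 + 3*y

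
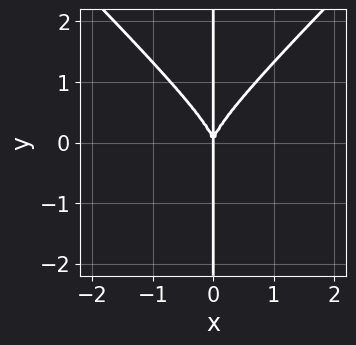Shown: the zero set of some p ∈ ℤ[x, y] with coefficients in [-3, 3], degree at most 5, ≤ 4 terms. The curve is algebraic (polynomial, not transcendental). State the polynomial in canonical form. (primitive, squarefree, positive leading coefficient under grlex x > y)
(a) Degree: the shape is more complex than any degree-3 curve, so deg p = 4.
(b) Against the integer gridlines: one x-axis crossing is at x = 0; the visible y-axis segment lies entirely on the curve.
(c) Fitting integer coefficients to these (and the overall shape) gives p.

x^3*y - x*y^3 + x^3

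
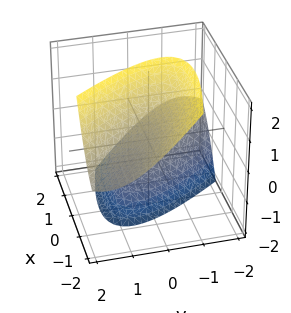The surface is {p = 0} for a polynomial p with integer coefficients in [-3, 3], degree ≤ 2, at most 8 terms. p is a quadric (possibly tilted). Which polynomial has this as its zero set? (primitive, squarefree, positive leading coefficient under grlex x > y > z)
First, I count 2 distinct pieces. Treating them together as one polynomial.
Next, deg p = 2. A generic line meets the surface in up to 2 points.
Then, observable constraints: the surface avoids every integer y-axis point in the box; the z-axis gridline crossings are at z ∈ {-1, 1}; no x-intercept at any integer in the box.
Finally, the integer polynomial consistent with all of this is the stated p.

x^2 + 3*x*y + 2*x*z + 2*y^2 - z^2 + 1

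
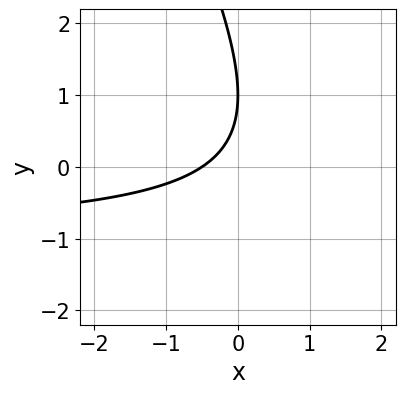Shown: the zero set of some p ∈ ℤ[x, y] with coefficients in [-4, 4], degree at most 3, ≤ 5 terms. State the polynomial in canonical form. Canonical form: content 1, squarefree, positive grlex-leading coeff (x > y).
2*x*y + y^2 + 2*x - 2*y + 1

First, the degree is 2 — no degree-1 curve has this shape.
Next, from the axis intercepts and sections: it meets the y-axis at y = 1 (among the integer gridlines).
Finally, matching integer coefficients to the picture gives p.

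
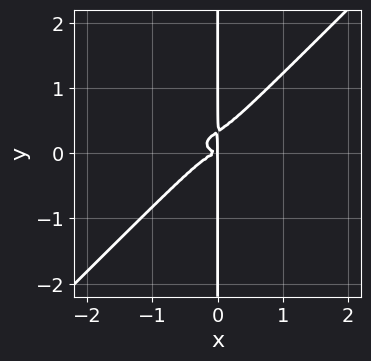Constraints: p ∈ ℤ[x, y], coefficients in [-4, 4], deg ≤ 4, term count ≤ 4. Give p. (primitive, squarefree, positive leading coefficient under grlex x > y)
deg p = 4. No degree-3 curve has this shape.
Reading off the gridlines: the visible y-axis segment lies entirely on the curve.
Solving for integer coefficients yields p as stated.

x^4 + 2*x^2*y^2 - 3*x*y^3 + x*y^2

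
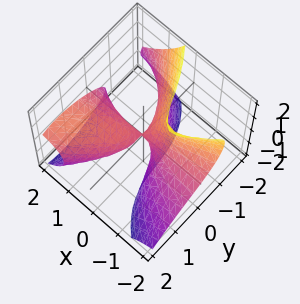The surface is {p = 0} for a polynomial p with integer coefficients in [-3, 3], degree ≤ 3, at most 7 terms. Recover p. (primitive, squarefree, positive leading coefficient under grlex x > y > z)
2*x^2*z + 2*x*z^2 + y^3 - 3*x*y + z^2

First, the degree is 3 — a generic line meets the surface in up to 3 points.
Next, observable constraints: it meets the z-axis at z = 0 (among the integer gridlines); the visible x-axis segment lies entirely on the surface; it crosses the y-axis at the gridline y = 0.
Finally, together with the visible shape, these determine p as stated.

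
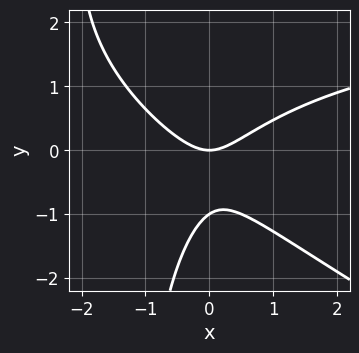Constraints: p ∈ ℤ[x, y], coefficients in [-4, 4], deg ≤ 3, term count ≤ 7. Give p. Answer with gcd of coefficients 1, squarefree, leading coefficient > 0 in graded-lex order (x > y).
First, degree: the shape is more complex than any degree-2 curve, so deg p = 3.
Then, from the visible intercepts: one x-axis crossing is at x = 0; among the integer gridlines, it crosses the y-axis at y ∈ {-1, 0}.
Finally, solving for integer coefficients yields p as stated.

x^2*y + 2*x*y^2 - 3*x^2 + 3*y^2 + 3*y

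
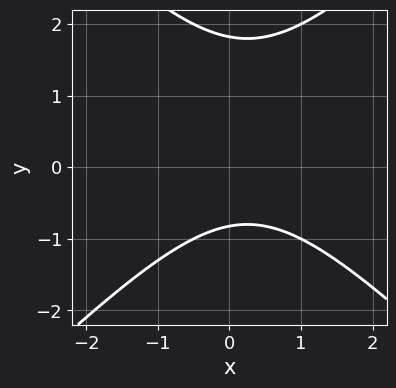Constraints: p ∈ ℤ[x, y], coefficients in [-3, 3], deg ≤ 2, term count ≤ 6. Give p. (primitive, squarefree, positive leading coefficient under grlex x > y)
First, the degree is 2 — no degree-1 curve has this shape.
Then, checking where it meets the axes: no x-intercept at any integer in the box.
Finally, fitting integer coefficients to these (and the overall shape) gives p.

2*x^2 - 2*y^2 - x + 2*y + 3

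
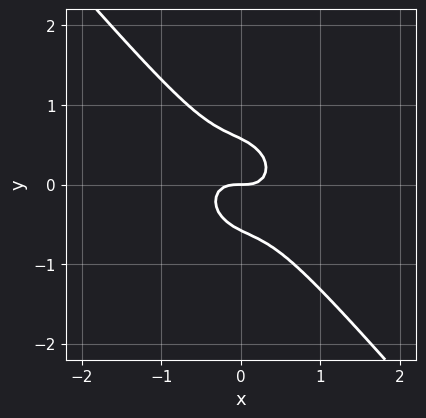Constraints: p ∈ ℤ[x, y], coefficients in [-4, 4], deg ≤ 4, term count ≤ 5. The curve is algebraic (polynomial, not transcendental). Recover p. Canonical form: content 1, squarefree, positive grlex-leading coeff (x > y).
First, deg p = 3. The shape is more complex than any degree-2 curve.
Next, checking where it meets the axes: one y-axis crossing is at y = 0; it crosses the x-axis at the gridline x = 0.
Finally, solving for integer coefficients yields p as stated.

3*x^3 + 2*x^2*y + 3*x*y^2 + 3*y^3 - y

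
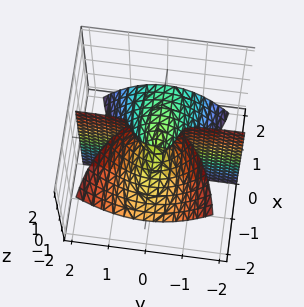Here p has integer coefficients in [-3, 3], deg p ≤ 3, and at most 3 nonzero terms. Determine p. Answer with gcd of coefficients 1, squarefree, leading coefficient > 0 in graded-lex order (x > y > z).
(a) deg p = 3. The shape is more complex than any degree-2 surface.
(b) Checking where it meets the axes: the visible y-axis segment lies entirely on the surface; the visible z-axis segment lies entirely on the surface; it crosses the x-axis at the gridline x = 0.
(c) Solving for integer coefficients yields p as stated.

x^3 + 3*x^2*z + 3*x*y^2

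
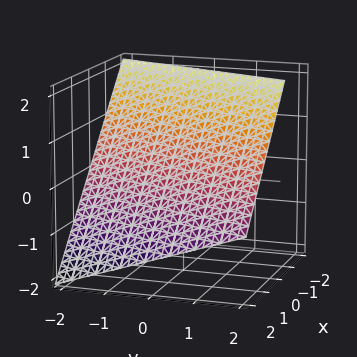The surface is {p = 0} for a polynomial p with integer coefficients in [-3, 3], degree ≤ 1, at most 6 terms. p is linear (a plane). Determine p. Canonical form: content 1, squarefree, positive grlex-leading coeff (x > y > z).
3*x - y + 3*z - 2

1. deg p = 1. Every cross-section is a straight line — this is a plane.
2. From the axis intercepts and sections: it crosses the y-axis at the gridline y = -2.
3. Together with the visible shape, these determine p as stated.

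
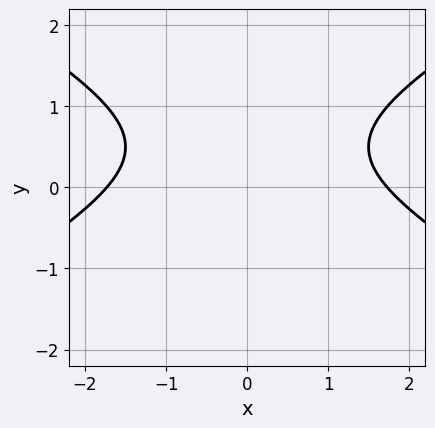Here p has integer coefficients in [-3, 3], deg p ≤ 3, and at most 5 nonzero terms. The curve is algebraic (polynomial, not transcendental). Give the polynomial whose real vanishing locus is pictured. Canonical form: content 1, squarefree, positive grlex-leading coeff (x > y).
x^2 - 3*y^2 + 3*y - 3

deg p = 2.
Symmetries: the x ↦ −x reflection is a symmetry, so x appears only in even powers.
From the axis intercepts and sections: it misses every integer gridline on the y-axis.
The integer polynomial consistent with all of this is the stated p.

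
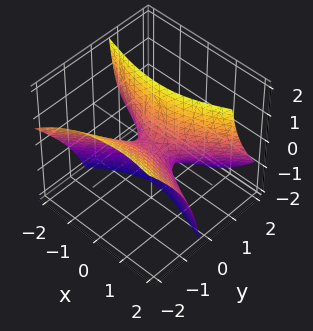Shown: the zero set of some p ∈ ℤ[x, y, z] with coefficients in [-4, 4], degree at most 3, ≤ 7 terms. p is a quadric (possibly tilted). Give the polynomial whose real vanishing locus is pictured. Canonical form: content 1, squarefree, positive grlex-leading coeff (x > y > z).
x^2 + x*y - 3*y^2 - 3*y*z + z

First, degree: no degree-1 surface has this shape, so deg p = 2.
Next, from the visible intercepts: one y-axis crossing is at y = 0; it meets the x-axis at x = 0 (among the integer gridlines); it meets the z-axis at z = 0 (among the integer gridlines).
Finally, fitting integer coefficients to these (and the overall shape) gives p.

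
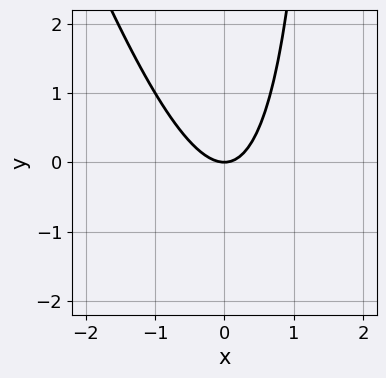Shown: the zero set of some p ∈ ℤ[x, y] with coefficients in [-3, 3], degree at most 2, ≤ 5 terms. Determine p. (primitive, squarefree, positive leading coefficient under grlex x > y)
1. deg p = 2.
2. Checking where it meets the axes: it crosses the x-axis at the gridline x = 0; it crosses the y-axis at the gridline y = 0.
3. Putting this together gives p.

3*x^2 + x*y - 2*y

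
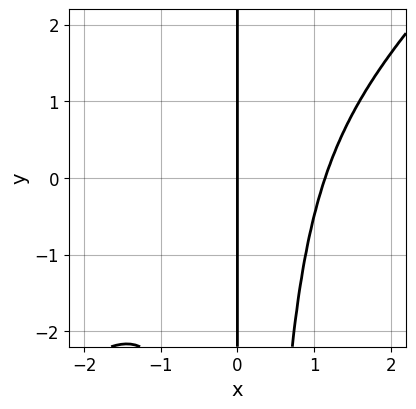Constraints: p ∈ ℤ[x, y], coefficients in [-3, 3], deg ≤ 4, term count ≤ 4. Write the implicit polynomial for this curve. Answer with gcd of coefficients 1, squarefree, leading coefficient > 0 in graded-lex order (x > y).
2*x^4 - 2*x^3*y - 3*x

1. Degree: a generic line meets the curve in up to 4 points, so deg p = 4.
2. From the axis intercepts and sections: it crosses the x-axis at the gridline x = 0; the visible y-axis segment lies entirely on the curve.
3. Putting this together gives p.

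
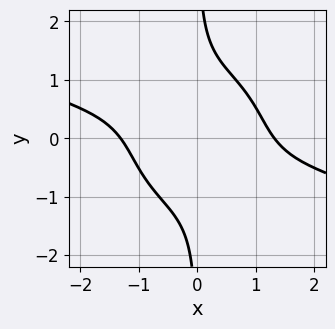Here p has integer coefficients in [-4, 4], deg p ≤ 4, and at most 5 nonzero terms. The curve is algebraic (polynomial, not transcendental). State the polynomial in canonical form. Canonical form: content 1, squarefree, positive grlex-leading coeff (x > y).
Degree: the shape is more complex than any degree-3 curve, so deg p = 4.
Checking where it meets the axes: no y-intercept at any integer in the box.
The integer polynomial consistent with all of this is the stated p.

x^4 + 3*x^3*y + 3*x*y^3 - 3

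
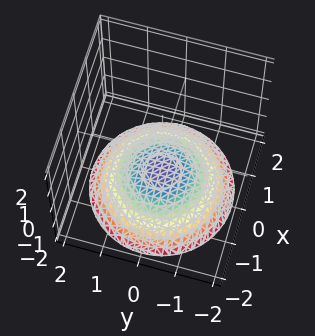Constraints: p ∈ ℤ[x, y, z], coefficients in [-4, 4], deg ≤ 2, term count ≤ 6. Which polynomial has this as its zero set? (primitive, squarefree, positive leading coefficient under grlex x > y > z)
deg p = 2. The shape is more complex than any degree-1 surface.
Symmetries: every cross-section ⟂ z is a circle, so x, y appear only via x² + y².
From the axis intercepts and sections: the surface avoids every integer y-axis point in the box; a circular section at z = -2 has radius between 1 and 2.
Putting this together gives p. Check: (0, 0, -1) on the z-axis lies on the surface, and p(0, 0, -1) = 0. ✓

x^2 + y^2 + 3*z + 3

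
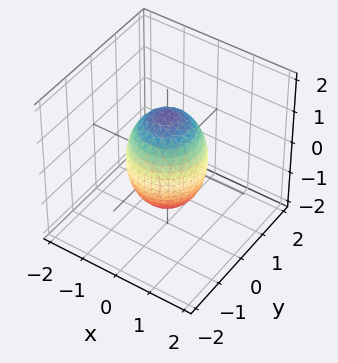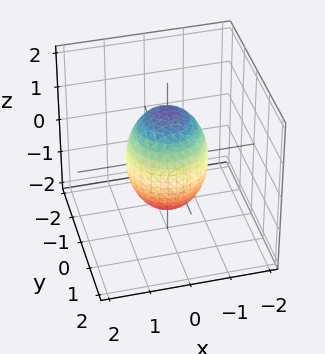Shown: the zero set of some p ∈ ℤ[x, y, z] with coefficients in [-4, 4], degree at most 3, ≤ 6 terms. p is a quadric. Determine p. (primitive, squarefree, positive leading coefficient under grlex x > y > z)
2*x^2 + 2*y^2 + z^2 - 2

1. The degree is 2 — bounded and convex; a quadric.
2. Symmetries: rotational symmetry about the z-axis ⇒ p depends on x, y only through x² + y²; it's symmetric under z → −z, forcing even powers of z.
3. Reading off the gridlines: a circular section at z = 0 has radius exactly 1; among the integer gridlines, it crosses the y-axis at y ∈ {-1, 1}; among the integer gridlines, it crosses the x-axis at x ∈ {-1, 1}.
4. Matching integer coefficients to the picture gives p.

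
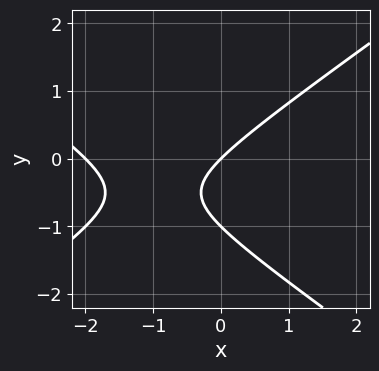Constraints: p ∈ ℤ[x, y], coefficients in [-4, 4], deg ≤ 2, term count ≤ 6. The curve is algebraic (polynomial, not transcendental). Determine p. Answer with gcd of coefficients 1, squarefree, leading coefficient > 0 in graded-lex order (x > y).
First, the degree is 2 — a generic line meets the curve in up to 2 points.
Then, from the visible intercepts: the y-axis gridline crossings are at y ∈ {-1, 0}; the x-axis gridline crossings are at x ∈ {-2, 0}.
Finally, fitting integer coefficients to these (and the overall shape) gives p.

x^2 - 2*y^2 + 2*x - 2*y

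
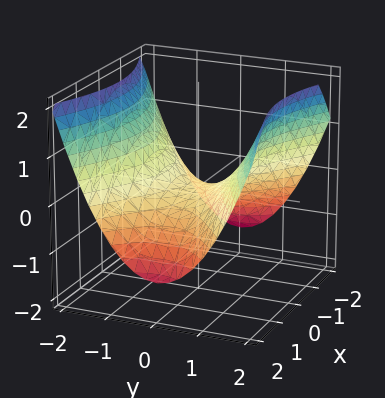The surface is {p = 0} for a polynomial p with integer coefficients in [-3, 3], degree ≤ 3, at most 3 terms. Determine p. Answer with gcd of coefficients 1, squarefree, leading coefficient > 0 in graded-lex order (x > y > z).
x^2 - 2*y^2 + 3*z

(a) deg p = 2. A hyperbolic paraboloid; a quadric.
(b) Symmetries: mirror symmetry x ↦ −x ⇒ only even powers of x; the y ↦ −y reflection is a symmetry, so y appears only in even powers.
(c) From the axis intercepts and sections: one x-axis crossing is at x = 0; it crosses the y-axis at the gridline y = 0; one z-axis crossing is at z = 0.
(d) Solving for integer coefficients yields p as stated.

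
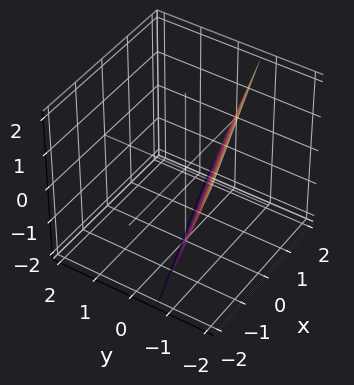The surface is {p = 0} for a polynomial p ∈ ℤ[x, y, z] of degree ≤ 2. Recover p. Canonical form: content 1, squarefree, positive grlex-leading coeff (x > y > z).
(a) deg p = 1.
(b) Against the integer gridlines: it meets the z-axis at z = -2 (among the integer gridlines); it crosses the x-axis at the gridline x = 2.
(c) Putting this together gives p.

x - 3*y - z - 2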